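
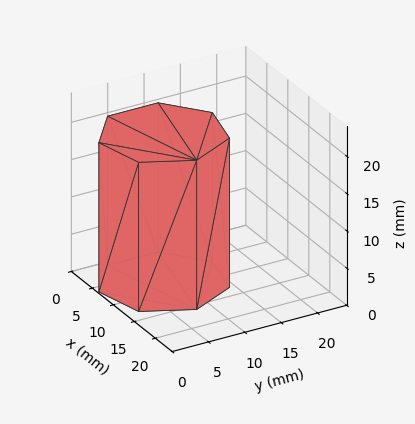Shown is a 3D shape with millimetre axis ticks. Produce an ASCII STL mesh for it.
Reading the render: the shape is a regular 7-sided prism (a cylinder approximated with 7 flat sides), circumscribed radius ≈ 8 mm, height ≈ 20 mm (dimensions read to the nearest mm from the axis ticks). For the STL, each face is triangulated and given an outward normal.

solid part
  facet normal 0.0000 0.0000 -1.0000
    outer loop
      vertex 6.22 15.80 0.00
      vertex 12.99 14.25 0.00
      vertex 16.00 8.00 0.00
    endloop
  endfacet
  facet normal 0.0000 0.0000 -1.0000
    outer loop
      vertex 0.79 11.47 0.00
      vertex 6.22 15.80 0.00
      vertex 16.00 8.00 0.00
    endloop
  endfacet
  facet normal 0.0000 0.0000 -1.0000
    outer loop
      vertex 0.79 4.53 0.00
      vertex 0.79 11.47 0.00
      vertex 16.00 8.00 0.00
    endloop
  endfacet
  facet normal 0.0000 0.0000 -1.0000
    outer loop
      vertex 6.22 0.20 0.00
      vertex 0.79 4.53 0.00
      vertex 16.00 8.00 0.00
    endloop
  endfacet
  facet normal 0.0000 0.0000 -1.0000
    outer loop
      vertex 12.99 1.75 0.00
      vertex 6.22 0.20 0.00
      vertex 16.00 8.00 0.00
    endloop
  endfacet
  facet normal 0.0000 0.0000 1.0000
    outer loop
      vertex 16.00 8.00 20.00
      vertex 12.99 14.25 20.00
      vertex 6.22 15.80 20.00
    endloop
  endfacet
  facet normal 0.0000 0.0000 1.0000
    outer loop
      vertex 16.00 8.00 20.00
      vertex 6.22 15.80 20.00
      vertex 0.79 11.47 20.00
    endloop
  endfacet
  facet normal 0.0000 0.0000 1.0000
    outer loop
      vertex 16.00 8.00 20.00
      vertex 0.79 11.47 20.00
      vertex 0.79 4.53 20.00
    endloop
  endfacet
  facet normal 0.0000 0.0000 1.0000
    outer loop
      vertex 16.00 8.00 20.00
      vertex 0.79 4.53 20.00
      vertex 6.22 0.20 20.00
    endloop
  endfacet
  facet normal 0.0000 0.0000 1.0000
    outer loop
      vertex 16.00 8.00 20.00
      vertex 6.22 0.20 20.00
      vertex 12.99 1.75 20.00
    endloop
  endfacet
  facet normal 0.9010 0.4339 0.0000
    outer loop
      vertex 16.00 8.00 0.00
      vertex 12.99 14.25 0.00
      vertex 12.99 14.25 20.00
    endloop
  endfacet
  facet normal 0.9010 0.4339 0.0000
    outer loop
      vertex 16.00 8.00 0.00
      vertex 12.99 14.25 20.00
      vertex 16.00 8.00 20.00
    endloop
  endfacet
  facet normal 0.2232 0.9748 0.0000
    outer loop
      vertex 12.99 14.25 0.00
      vertex 6.22 15.80 0.00
      vertex 6.22 15.80 20.00
    endloop
  endfacet
  facet normal 0.2232 0.9748 0.0000
    outer loop
      vertex 12.99 14.25 0.00
      vertex 6.22 15.80 20.00
      vertex 12.99 14.25 20.00
    endloop
  endfacet
  facet normal -0.6235 0.7819 0.0000
    outer loop
      vertex 6.22 15.80 0.00
      vertex 0.79 11.47 0.00
      vertex 0.79 11.47 20.00
    endloop
  endfacet
  facet normal -0.6235 0.7819 0.0000
    outer loop
      vertex 6.22 15.80 0.00
      vertex 0.79 11.47 20.00
      vertex 6.22 15.80 20.00
    endloop
  endfacet
  facet normal -1.0000 0.0000 0.0000
    outer loop
      vertex 0.79 11.47 0.00
      vertex 0.79 4.53 0.00
      vertex 0.79 4.53 20.00
    endloop
  endfacet
  facet normal -1.0000 0.0000 0.0000
    outer loop
      vertex 0.79 11.47 0.00
      vertex 0.79 4.53 20.00
      vertex 0.79 11.47 20.00
    endloop
  endfacet
  facet normal -0.6235 -0.7819 0.0000
    outer loop
      vertex 0.79 4.53 0.00
      vertex 6.22 0.20 0.00
      vertex 6.22 0.20 20.00
    endloop
  endfacet
  facet normal -0.6235 -0.7819 0.0000
    outer loop
      vertex 0.79 4.53 0.00
      vertex 6.22 0.20 20.00
      vertex 0.79 4.53 20.00
    endloop
  endfacet
  facet normal 0.2232 -0.9748 0.0000
    outer loop
      vertex 6.22 0.20 0.00
      vertex 12.99 1.75 0.00
      vertex 12.99 1.75 20.00
    endloop
  endfacet
  facet normal 0.2232 -0.9748 0.0000
    outer loop
      vertex 6.22 0.20 0.00
      vertex 12.99 1.75 20.00
      vertex 6.22 0.20 20.00
    endloop
  endfacet
  facet normal 0.9010 -0.4339 0.0000
    outer loop
      vertex 12.99 1.75 0.00
      vertex 16.00 8.00 0.00
      vertex 16.00 8.00 20.00
    endloop
  endfacet
  facet normal 0.9010 -0.4339 0.0000
    outer loop
      vertex 12.99 1.75 0.00
      vertex 16.00 8.00 20.00
      vertex 12.99 1.75 20.00
    endloop
  endfacet
endsolid part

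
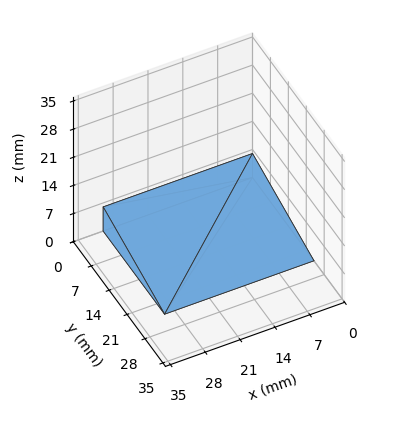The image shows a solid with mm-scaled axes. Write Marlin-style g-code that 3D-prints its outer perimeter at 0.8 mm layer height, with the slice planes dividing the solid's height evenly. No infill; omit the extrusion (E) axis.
Reading the render: the shape is a wedge (ramp): 30 × 24 mm base, rising to 6 mm along the y=0 edge and sloping linearly to z=0 at y=24 (dimensions read to the nearest mm from the axis ticks). For the g-code, the solid's height is divided into equal slices at the stated Δz and each level perimeter traced with G1 moves after a G0 lift.

; perimeter-only toolpath
G21 ; units = mm
G90 ; absolute positioning
G28 ; home
; layer 1
G0 Z0.8
G0 X0.0 Y0.0
G1 X30.0 Y0.0
G1 X30.0 Y21.0
G1 X0.0 Y21.0
G1 X0.0 Y0.0
; layer 2
G0 Z1.5
G0 X0.0 Y0.0
G1 X30.0 Y0.0
G1 X30.0 Y18.0
G1 X0.0 Y18.0
G1 X0.0 Y0.0
; layer 3
G0 Z2.2
G0 X0.0 Y0.0
G1 X30.0 Y0.0
G1 X30.0 Y15.0
G1 X0.0 Y15.0
G1 X0.0 Y0.0
; layer 4
G0 Z3.0
G0 X0.0 Y0.0
G1 X30.0 Y0.0
G1 X30.0 Y12.0
G1 X0.0 Y12.0
G1 X0.0 Y0.0
; layer 5
G0 Z3.8
G0 X0.0 Y0.0
G1 X30.0 Y0.0
G1 X30.0 Y9.0
G1 X0.0 Y9.0
G1 X0.0 Y0.0
; layer 6
G0 Z4.5
G0 X0.0 Y0.0
G1 X30.0 Y0.0
G1 X30.0 Y6.0
G1 X0.0 Y6.0
G1 X0.0 Y0.0
; layer 7
G0 Z5.2
G0 X0.0 Y0.0
G1 X30.0 Y0.0
G1 X30.0 Y3.0
G1 X0.0 Y3.0
G1 X0.0 Y0.0
M2 ; end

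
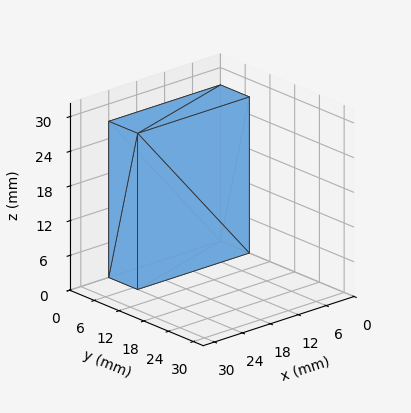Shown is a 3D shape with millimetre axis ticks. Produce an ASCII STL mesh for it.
Reading the render: the shape is a rectangular box, roughly 24 × 7 mm footprint and 27 mm tall (dimensions read to the nearest mm from the axis ticks). For the STL, each face is triangulated and given an outward normal.

solid part
  facet normal 0.0000 0.0000 -1.0000
    outer loop
      vertex 24.0 7.0 0.0
      vertex 24.0 0.0 0.0
      vertex 0.0 0.0 0.0
    endloop
  endfacet
  facet normal 0.0000 0.0000 -1.0000
    outer loop
      vertex 0.0 7.0 0.0
      vertex 24.0 7.0 0.0
      vertex 0.0 0.0 0.0
    endloop
  endfacet
  facet normal 0.0000 0.0000 1.0000
    outer loop
      vertex 0.0 0.0 27.0
      vertex 24.0 0.0 27.0
      vertex 24.0 7.0 27.0
    endloop
  endfacet
  facet normal 0.0000 0.0000 1.0000
    outer loop
      vertex 0.0 0.0 27.0
      vertex 24.0 7.0 27.0
      vertex 0.0 7.0 27.0
    endloop
  endfacet
  facet normal 0.0000 -1.0000 0.0000
    outer loop
      vertex 0.0 0.0 0.0
      vertex 24.0 0.0 0.0
      vertex 24.0 0.0 27.0
    endloop
  endfacet
  facet normal 0.0000 -1.0000 0.0000
    outer loop
      vertex 0.0 0.0 0.0
      vertex 24.0 0.0 27.0
      vertex 0.0 0.0 27.0
    endloop
  endfacet
  facet normal 0.0000 1.0000 0.0000
    outer loop
      vertex 24.0 7.0 27.0
      vertex 24.0 7.0 0.0
      vertex 0.0 7.0 0.0
    endloop
  endfacet
  facet normal 0.0000 1.0000 0.0000
    outer loop
      vertex 0.0 7.0 27.0
      vertex 24.0 7.0 27.0
      vertex 0.0 7.0 0.0
    endloop
  endfacet
  facet normal -1.0000 0.0000 0.0000
    outer loop
      vertex 0.0 7.0 27.0
      vertex 0.0 7.0 0.0
      vertex 0.0 0.0 0.0
    endloop
  endfacet
  facet normal -1.0000 0.0000 0.0000
    outer loop
      vertex 0.0 0.0 27.0
      vertex 0.0 7.0 27.0
      vertex 0.0 0.0 0.0
    endloop
  endfacet
  facet normal 1.0000 0.0000 0.0000
    outer loop
      vertex 24.0 0.0 0.0
      vertex 24.0 7.0 0.0
      vertex 24.0 7.0 27.0
    endloop
  endfacet
  facet normal 1.0000 0.0000 0.0000
    outer loop
      vertex 24.0 0.0 0.0
      vertex 24.0 7.0 27.0
      vertex 24.0 0.0 27.0
    endloop
  endfacet
endsolid part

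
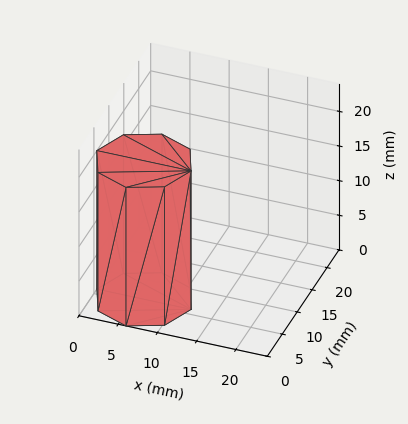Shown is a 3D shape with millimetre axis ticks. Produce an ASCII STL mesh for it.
Reading the render: the shape is a regular 8-sided prism (a cylinder approximated with 8 flat sides), circumscribed radius ≈ 6 mm, height ≈ 20 mm (dimensions read to the nearest mm from the axis ticks). For the STL, each face is triangulated and given an outward normal.

solid part
  facet normal 0.0000 0.0000 -1.0000
    outer loop
      vertex 6.00 12.00 0.00
      vertex 10.24 10.24 0.00
      vertex 12.00 6.00 0.00
    endloop
  endfacet
  facet normal 0.0000 0.0000 -1.0000
    outer loop
      vertex 1.76 10.24 0.00
      vertex 6.00 12.00 0.00
      vertex 12.00 6.00 0.00
    endloop
  endfacet
  facet normal 0.0000 0.0000 -1.0000
    outer loop
      vertex 0.00 6.00 0.00
      vertex 1.76 10.24 0.00
      vertex 12.00 6.00 0.00
    endloop
  endfacet
  facet normal 0.0000 0.0000 -1.0000
    outer loop
      vertex 1.76 1.76 0.00
      vertex 0.00 6.00 0.00
      vertex 12.00 6.00 0.00
    endloop
  endfacet
  facet normal 0.0000 0.0000 -1.0000
    outer loop
      vertex 6.00 0.00 0.00
      vertex 1.76 1.76 0.00
      vertex 12.00 6.00 0.00
    endloop
  endfacet
  facet normal 0.0000 0.0000 -1.0000
    outer loop
      vertex 10.24 1.76 0.00
      vertex 6.00 0.00 0.00
      vertex 12.00 6.00 0.00
    endloop
  endfacet
  facet normal 0.0000 0.0000 1.0000
    outer loop
      vertex 12.00 6.00 20.00
      vertex 10.24 10.24 20.00
      vertex 6.00 12.00 20.00
    endloop
  endfacet
  facet normal 0.0000 0.0000 1.0000
    outer loop
      vertex 12.00 6.00 20.00
      vertex 6.00 12.00 20.00
      vertex 1.76 10.24 20.00
    endloop
  endfacet
  facet normal 0.0000 0.0000 1.0000
    outer loop
      vertex 12.00 6.00 20.00
      vertex 1.76 10.24 20.00
      vertex 0.00 6.00 20.00
    endloop
  endfacet
  facet normal 0.0000 0.0000 1.0000
    outer loop
      vertex 12.00 6.00 20.00
      vertex 0.00 6.00 20.00
      vertex 1.76 1.76 20.00
    endloop
  endfacet
  facet normal 0.0000 0.0000 1.0000
    outer loop
      vertex 12.00 6.00 20.00
      vertex 1.76 1.76 20.00
      vertex 6.00 0.00 20.00
    endloop
  endfacet
  facet normal 0.0000 0.0000 1.0000
    outer loop
      vertex 12.00 6.00 20.00
      vertex 6.00 0.00 20.00
      vertex 10.24 1.76 20.00
    endloop
  endfacet
  facet normal 0.9236 0.3834 0.0000
    outer loop
      vertex 12.00 6.00 0.00
      vertex 10.24 10.24 0.00
      vertex 10.24 10.24 20.00
    endloop
  endfacet
  facet normal 0.9236 0.3834 0.0000
    outer loop
      vertex 12.00 6.00 0.00
      vertex 10.24 10.24 20.00
      vertex 12.00 6.00 20.00
    endloop
  endfacet
  facet normal 0.3834 0.9236 0.0000
    outer loop
      vertex 10.24 10.24 0.00
      vertex 6.00 12.00 0.00
      vertex 6.00 12.00 20.00
    endloop
  endfacet
  facet normal 0.3834 0.9236 0.0000
    outer loop
      vertex 10.24 10.24 0.00
      vertex 6.00 12.00 20.00
      vertex 10.24 10.24 20.00
    endloop
  endfacet
  facet normal -0.3834 0.9236 0.0000
    outer loop
      vertex 6.00 12.00 0.00
      vertex 1.76 10.24 0.00
      vertex 1.76 10.24 20.00
    endloop
  endfacet
  facet normal -0.3834 0.9236 0.0000
    outer loop
      vertex 6.00 12.00 0.00
      vertex 1.76 10.24 20.00
      vertex 6.00 12.00 20.00
    endloop
  endfacet
  facet normal -0.9236 0.3834 0.0000
    outer loop
      vertex 1.76 10.24 0.00
      vertex 0.00 6.00 0.00
      vertex 0.00 6.00 20.00
    endloop
  endfacet
  facet normal -0.9236 0.3834 0.0000
    outer loop
      vertex 1.76 10.24 0.00
      vertex 0.00 6.00 20.00
      vertex 1.76 10.24 20.00
    endloop
  endfacet
  facet normal -0.9236 -0.3834 0.0000
    outer loop
      vertex 0.00 6.00 0.00
      vertex 1.76 1.76 0.00
      vertex 1.76 1.76 20.00
    endloop
  endfacet
  facet normal -0.9236 -0.3834 0.0000
    outer loop
      vertex 0.00 6.00 0.00
      vertex 1.76 1.76 20.00
      vertex 0.00 6.00 20.00
    endloop
  endfacet
  facet normal -0.3834 -0.9236 0.0000
    outer loop
      vertex 1.76 1.76 0.00
      vertex 6.00 0.00 0.00
      vertex 6.00 0.00 20.00
    endloop
  endfacet
  facet normal -0.3834 -0.9236 0.0000
    outer loop
      vertex 1.76 1.76 0.00
      vertex 6.00 0.00 20.00
      vertex 1.76 1.76 20.00
    endloop
  endfacet
  facet normal 0.3834 -0.9236 0.0000
    outer loop
      vertex 6.00 0.00 0.00
      vertex 10.24 1.76 0.00
      vertex 10.24 1.76 20.00
    endloop
  endfacet
  facet normal 0.3834 -0.9236 0.0000
    outer loop
      vertex 6.00 0.00 0.00
      vertex 10.24 1.76 20.00
      vertex 6.00 0.00 20.00
    endloop
  endfacet
  facet normal 0.9236 -0.3834 0.0000
    outer loop
      vertex 10.24 1.76 0.00
      vertex 12.00 6.00 0.00
      vertex 12.00 6.00 20.00
    endloop
  endfacet
  facet normal 0.9236 -0.3834 0.0000
    outer loop
      vertex 10.24 1.76 0.00
      vertex 12.00 6.00 20.00
      vertex 10.24 1.76 20.00
    endloop
  endfacet
endsolid part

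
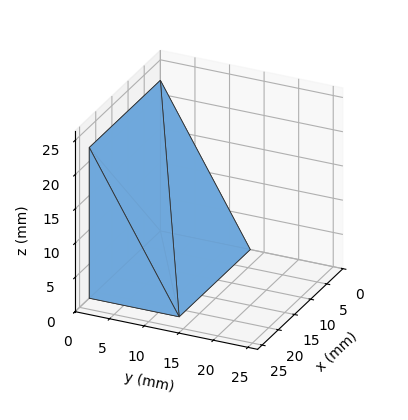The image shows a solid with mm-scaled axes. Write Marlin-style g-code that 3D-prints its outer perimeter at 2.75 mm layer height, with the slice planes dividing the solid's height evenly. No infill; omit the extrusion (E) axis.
Reading the render: the shape is a wedge (ramp): 22 × 13 mm base, rising to 22 mm along the y=0 edge and sloping linearly to z=0 at y=13 (dimensions read to the nearest mm from the axis ticks). For the g-code, the solid's height is divided into equal slices at the stated Δz and each level perimeter traced with G1 moves after a G0 lift.

; perimeter-only toolpath
G21 ; units = mm
G90 ; absolute positioning
G28 ; home
; layer 1
G0 Z2.75
G0 X0.00 Y0.00
G1 X22.00 Y0.00
G1 X22.00 Y11.38
G1 X0.00 Y11.38
G1 X0.00 Y0.00
; layer 2
G0 Z5.50
G0 X0.00 Y0.00
G1 X22.00 Y0.00
G1 X22.00 Y9.75
G1 X0.00 Y9.75
G1 X0.00 Y0.00
; layer 3
G0 Z8.25
G0 X0.00 Y0.00
G1 X22.00 Y0.00
G1 X22.00 Y8.12
G1 X0.00 Y8.12
G1 X0.00 Y0.00
; layer 4
G0 Z11.00
G0 X0.00 Y0.00
G1 X22.00 Y0.00
G1 X22.00 Y6.50
G1 X0.00 Y6.50
G1 X0.00 Y0.00
; layer 5
G0 Z13.75
G0 X0.00 Y0.00
G1 X22.00 Y0.00
G1 X22.00 Y4.88
G1 X0.00 Y4.88
G1 X0.00 Y0.00
; layer 6
G0 Z16.50
G0 X0.00 Y0.00
G1 X22.00 Y0.00
G1 X22.00 Y3.25
G1 X0.00 Y3.25
G1 X0.00 Y0.00
; layer 7
G0 Z19.25
G0 X0.00 Y0.00
G1 X22.00 Y0.00
G1 X22.00 Y1.62
G1 X0.00 Y1.62
G1 X0.00 Y0.00
M2 ; end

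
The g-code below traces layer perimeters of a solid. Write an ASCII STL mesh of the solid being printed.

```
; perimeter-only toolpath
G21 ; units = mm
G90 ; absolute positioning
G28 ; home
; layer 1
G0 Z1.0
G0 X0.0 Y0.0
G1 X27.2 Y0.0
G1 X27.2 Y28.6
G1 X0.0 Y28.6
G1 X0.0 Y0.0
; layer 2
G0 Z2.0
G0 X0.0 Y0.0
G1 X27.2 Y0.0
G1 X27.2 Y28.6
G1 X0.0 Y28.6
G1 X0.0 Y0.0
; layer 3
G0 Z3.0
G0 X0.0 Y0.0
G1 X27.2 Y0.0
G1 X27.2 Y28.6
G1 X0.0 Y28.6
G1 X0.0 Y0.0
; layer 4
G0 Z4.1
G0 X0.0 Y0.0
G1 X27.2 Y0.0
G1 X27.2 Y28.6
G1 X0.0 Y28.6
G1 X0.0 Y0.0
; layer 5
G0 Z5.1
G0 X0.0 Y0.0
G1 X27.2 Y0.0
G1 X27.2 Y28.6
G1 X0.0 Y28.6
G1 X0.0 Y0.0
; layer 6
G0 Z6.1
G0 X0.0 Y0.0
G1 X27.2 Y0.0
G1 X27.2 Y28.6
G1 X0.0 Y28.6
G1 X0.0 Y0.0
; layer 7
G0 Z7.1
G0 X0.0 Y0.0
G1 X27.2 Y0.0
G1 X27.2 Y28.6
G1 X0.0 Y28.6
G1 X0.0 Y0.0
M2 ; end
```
solid part
  facet normal 0.0000 0.0000 -1.0000
    outer loop
      vertex 27.2 28.6 0.0
      vertex 27.2 0.0 0.0
      vertex 0.0 0.0 0.0
    endloop
  endfacet
  facet normal 0.0000 0.0000 -1.0000
    outer loop
      vertex 0.0 28.6 0.0
      vertex 27.2 28.6 0.0
      vertex 0.0 0.0 0.0
    endloop
  endfacet
  facet normal 0.0000 0.0000 1.0000
    outer loop
      vertex 0.0 0.0 7.1
      vertex 27.2 0.0 7.1
      vertex 27.2 28.6 7.1
    endloop
  endfacet
  facet normal 0.0000 0.0000 1.0000
    outer loop
      vertex 0.0 0.0 7.1
      vertex 27.2 28.6 7.1
      vertex 0.0 28.6 7.1
    endloop
  endfacet
  facet normal 0.0000 -1.0000 0.0000
    outer loop
      vertex 0.0 0.0 0.0
      vertex 27.2 0.0 0.0
      vertex 27.2 0.0 7.1
    endloop
  endfacet
  facet normal 0.0000 -1.0000 0.0000
    outer loop
      vertex 0.0 0.0 0.0
      vertex 27.2 0.0 7.1
      vertex 0.0 0.0 7.1
    endloop
  endfacet
  facet normal 0.0000 1.0000 0.0000
    outer loop
      vertex 27.2 28.6 7.1
      vertex 27.2 28.6 0.0
      vertex 0.0 28.6 0.0
    endloop
  endfacet
  facet normal 0.0000 1.0000 0.0000
    outer loop
      vertex 0.0 28.6 7.1
      vertex 27.2 28.6 7.1
      vertex 0.0 28.6 0.0
    endloop
  endfacet
  facet normal -1.0000 0.0000 0.0000
    outer loop
      vertex 0.0 28.6 7.1
      vertex 0.0 28.6 0.0
      vertex 0.0 0.0 0.0
    endloop
  endfacet
  facet normal -1.0000 0.0000 0.0000
    outer loop
      vertex 0.0 0.0 7.1
      vertex 0.0 28.6 7.1
      vertex 0.0 0.0 0.0
    endloop
  endfacet
  facet normal 1.0000 0.0000 0.0000
    outer loop
      vertex 27.2 0.0 0.0
      vertex 27.2 28.6 0.0
      vertex 27.2 28.6 7.1
    endloop
  endfacet
  facet normal 1.0000 0.0000 0.0000
    outer loop
      vertex 27.2 0.0 0.0
      vertex 27.2 28.6 7.1
      vertex 27.2 0.0 7.1
    endloop
  endfacet
endsolid part

The G0 Z moves step by Δz≈1.0 mm. Every layer's G1 loop is the same polygon, so the solid is a straight extrusion of it from z=0 to z≈7.1. Closing with flat bottom and top caps and triangulating gives 12 facets — a rectangular box, roughly 27.2 × 28.6 mm footprint and 7.1 mm tall.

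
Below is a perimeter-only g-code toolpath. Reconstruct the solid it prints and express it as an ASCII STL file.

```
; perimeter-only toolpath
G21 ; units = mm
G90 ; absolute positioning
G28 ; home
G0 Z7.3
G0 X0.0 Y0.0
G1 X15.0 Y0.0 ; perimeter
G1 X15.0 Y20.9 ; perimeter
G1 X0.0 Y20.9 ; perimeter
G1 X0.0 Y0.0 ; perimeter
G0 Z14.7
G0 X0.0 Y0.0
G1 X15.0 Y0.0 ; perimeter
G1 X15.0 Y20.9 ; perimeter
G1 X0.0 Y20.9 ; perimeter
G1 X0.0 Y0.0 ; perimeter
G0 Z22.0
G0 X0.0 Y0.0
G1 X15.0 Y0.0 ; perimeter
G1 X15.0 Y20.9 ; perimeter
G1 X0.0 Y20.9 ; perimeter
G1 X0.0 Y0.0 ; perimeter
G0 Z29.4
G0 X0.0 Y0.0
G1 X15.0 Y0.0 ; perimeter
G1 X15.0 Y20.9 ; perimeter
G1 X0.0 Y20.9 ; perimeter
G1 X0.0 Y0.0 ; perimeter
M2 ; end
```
solid part
  facet normal 0.0000 0.0000 -1.0000
    outer loop
      vertex 15.0 20.9 0.0
      vertex 15.0 0.0 0.0
      vertex 0.0 0.0 0.0
    endloop
  endfacet
  facet normal 0.0000 0.0000 -1.0000
    outer loop
      vertex 0.0 20.9 0.0
      vertex 15.0 20.9 0.0
      vertex 0.0 0.0 0.0
    endloop
  endfacet
  facet normal 0.0000 0.0000 1.0000
    outer loop
      vertex 0.0 0.0 29.4
      vertex 15.0 0.0 29.4
      vertex 15.0 20.9 29.4
    endloop
  endfacet
  facet normal 0.0000 0.0000 1.0000
    outer loop
      vertex 0.0 0.0 29.4
      vertex 15.0 20.9 29.4
      vertex 0.0 20.9 29.4
    endloop
  endfacet
  facet normal 0.0000 -1.0000 0.0000
    outer loop
      vertex 0.0 0.0 0.0
      vertex 15.0 0.0 0.0
      vertex 15.0 0.0 29.4
    endloop
  endfacet
  facet normal 0.0000 -1.0000 0.0000
    outer loop
      vertex 0.0 0.0 0.0
      vertex 15.0 0.0 29.4
      vertex 0.0 0.0 29.4
    endloop
  endfacet
  facet normal 0.0000 1.0000 0.0000
    outer loop
      vertex 15.0 20.9 29.4
      vertex 15.0 20.9 0.0
      vertex 0.0 20.9 0.0
    endloop
  endfacet
  facet normal 0.0000 1.0000 0.0000
    outer loop
      vertex 0.0 20.9 29.4
      vertex 15.0 20.9 29.4
      vertex 0.0 20.9 0.0
    endloop
  endfacet
  facet normal -1.0000 0.0000 0.0000
    outer loop
      vertex 0.0 20.9 29.4
      vertex 0.0 20.9 0.0
      vertex 0.0 0.0 0.0
    endloop
  endfacet
  facet normal -1.0000 0.0000 0.0000
    outer loop
      vertex 0.0 0.0 29.4
      vertex 0.0 20.9 29.4
      vertex 0.0 0.0 0.0
    endloop
  endfacet
  facet normal 1.0000 0.0000 0.0000
    outer loop
      vertex 15.0 0.0 0.0
      vertex 15.0 20.9 0.0
      vertex 15.0 20.9 29.4
    endloop
  endfacet
  facet normal 1.0000 0.0000 0.0000
    outer loop
      vertex 15.0 0.0 0.0
      vertex 15.0 20.9 29.4
      vertex 15.0 0.0 29.4
    endloop
  endfacet
endsolid part

The G0 Z moves step by Δz≈7.3 mm. Every layer's G1 loop is the same polygon, so the solid is a straight extrusion of it from z=0 to z≈29.4. Closing with flat bottom and top caps and triangulating gives 12 facets — a rectangular box, roughly 15 × 20.9 mm footprint and 29.4 mm tall.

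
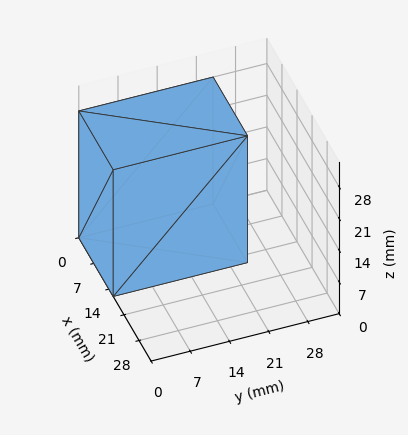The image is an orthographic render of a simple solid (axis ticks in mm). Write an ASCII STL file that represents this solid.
Reading the render: the shape is a rectangular box, roughly 16 × 24 mm footprint and 28 mm tall (dimensions read to the nearest mm from the axis ticks). For the STL, each face is triangulated and given an outward normal.

solid part
  facet normal 0.0000 0.0000 -1.0000
    outer loop
      vertex 16.000 24.000 0.000
      vertex 16.000 0.000 0.000
      vertex 0.000 0.000 0.000
    endloop
  endfacet
  facet normal 0.0000 0.0000 -1.0000
    outer loop
      vertex 0.000 24.000 0.000
      vertex 16.000 24.000 0.000
      vertex 0.000 0.000 0.000
    endloop
  endfacet
  facet normal 0.0000 0.0000 1.0000
    outer loop
      vertex 0.000 0.000 28.000
      vertex 16.000 0.000 28.000
      vertex 16.000 24.000 28.000
    endloop
  endfacet
  facet normal 0.0000 0.0000 1.0000
    outer loop
      vertex 0.000 0.000 28.000
      vertex 16.000 24.000 28.000
      vertex 0.000 24.000 28.000
    endloop
  endfacet
  facet normal 0.0000 -1.0000 0.0000
    outer loop
      vertex 0.000 0.000 0.000
      vertex 16.000 0.000 0.000
      vertex 16.000 0.000 28.000
    endloop
  endfacet
  facet normal 0.0000 -1.0000 0.0000
    outer loop
      vertex 0.000 0.000 0.000
      vertex 16.000 0.000 28.000
      vertex 0.000 0.000 28.000
    endloop
  endfacet
  facet normal 0.0000 1.0000 0.0000
    outer loop
      vertex 16.000 24.000 28.000
      vertex 16.000 24.000 0.000
      vertex 0.000 24.000 0.000
    endloop
  endfacet
  facet normal 0.0000 1.0000 0.0000
    outer loop
      vertex 0.000 24.000 28.000
      vertex 16.000 24.000 28.000
      vertex 0.000 24.000 0.000
    endloop
  endfacet
  facet normal -1.0000 0.0000 0.0000
    outer loop
      vertex 0.000 24.000 28.000
      vertex 0.000 24.000 0.000
      vertex 0.000 0.000 0.000
    endloop
  endfacet
  facet normal -1.0000 0.0000 0.0000
    outer loop
      vertex 0.000 0.000 28.000
      vertex 0.000 24.000 28.000
      vertex 0.000 0.000 0.000
    endloop
  endfacet
  facet normal 1.0000 0.0000 0.0000
    outer loop
      vertex 16.000 0.000 0.000
      vertex 16.000 24.000 0.000
      vertex 16.000 24.000 28.000
    endloop
  endfacet
  facet normal 1.0000 0.0000 0.0000
    outer loop
      vertex 16.000 0.000 0.000
      vertex 16.000 24.000 28.000
      vertex 16.000 0.000 28.000
    endloop
  endfacet
endsolid part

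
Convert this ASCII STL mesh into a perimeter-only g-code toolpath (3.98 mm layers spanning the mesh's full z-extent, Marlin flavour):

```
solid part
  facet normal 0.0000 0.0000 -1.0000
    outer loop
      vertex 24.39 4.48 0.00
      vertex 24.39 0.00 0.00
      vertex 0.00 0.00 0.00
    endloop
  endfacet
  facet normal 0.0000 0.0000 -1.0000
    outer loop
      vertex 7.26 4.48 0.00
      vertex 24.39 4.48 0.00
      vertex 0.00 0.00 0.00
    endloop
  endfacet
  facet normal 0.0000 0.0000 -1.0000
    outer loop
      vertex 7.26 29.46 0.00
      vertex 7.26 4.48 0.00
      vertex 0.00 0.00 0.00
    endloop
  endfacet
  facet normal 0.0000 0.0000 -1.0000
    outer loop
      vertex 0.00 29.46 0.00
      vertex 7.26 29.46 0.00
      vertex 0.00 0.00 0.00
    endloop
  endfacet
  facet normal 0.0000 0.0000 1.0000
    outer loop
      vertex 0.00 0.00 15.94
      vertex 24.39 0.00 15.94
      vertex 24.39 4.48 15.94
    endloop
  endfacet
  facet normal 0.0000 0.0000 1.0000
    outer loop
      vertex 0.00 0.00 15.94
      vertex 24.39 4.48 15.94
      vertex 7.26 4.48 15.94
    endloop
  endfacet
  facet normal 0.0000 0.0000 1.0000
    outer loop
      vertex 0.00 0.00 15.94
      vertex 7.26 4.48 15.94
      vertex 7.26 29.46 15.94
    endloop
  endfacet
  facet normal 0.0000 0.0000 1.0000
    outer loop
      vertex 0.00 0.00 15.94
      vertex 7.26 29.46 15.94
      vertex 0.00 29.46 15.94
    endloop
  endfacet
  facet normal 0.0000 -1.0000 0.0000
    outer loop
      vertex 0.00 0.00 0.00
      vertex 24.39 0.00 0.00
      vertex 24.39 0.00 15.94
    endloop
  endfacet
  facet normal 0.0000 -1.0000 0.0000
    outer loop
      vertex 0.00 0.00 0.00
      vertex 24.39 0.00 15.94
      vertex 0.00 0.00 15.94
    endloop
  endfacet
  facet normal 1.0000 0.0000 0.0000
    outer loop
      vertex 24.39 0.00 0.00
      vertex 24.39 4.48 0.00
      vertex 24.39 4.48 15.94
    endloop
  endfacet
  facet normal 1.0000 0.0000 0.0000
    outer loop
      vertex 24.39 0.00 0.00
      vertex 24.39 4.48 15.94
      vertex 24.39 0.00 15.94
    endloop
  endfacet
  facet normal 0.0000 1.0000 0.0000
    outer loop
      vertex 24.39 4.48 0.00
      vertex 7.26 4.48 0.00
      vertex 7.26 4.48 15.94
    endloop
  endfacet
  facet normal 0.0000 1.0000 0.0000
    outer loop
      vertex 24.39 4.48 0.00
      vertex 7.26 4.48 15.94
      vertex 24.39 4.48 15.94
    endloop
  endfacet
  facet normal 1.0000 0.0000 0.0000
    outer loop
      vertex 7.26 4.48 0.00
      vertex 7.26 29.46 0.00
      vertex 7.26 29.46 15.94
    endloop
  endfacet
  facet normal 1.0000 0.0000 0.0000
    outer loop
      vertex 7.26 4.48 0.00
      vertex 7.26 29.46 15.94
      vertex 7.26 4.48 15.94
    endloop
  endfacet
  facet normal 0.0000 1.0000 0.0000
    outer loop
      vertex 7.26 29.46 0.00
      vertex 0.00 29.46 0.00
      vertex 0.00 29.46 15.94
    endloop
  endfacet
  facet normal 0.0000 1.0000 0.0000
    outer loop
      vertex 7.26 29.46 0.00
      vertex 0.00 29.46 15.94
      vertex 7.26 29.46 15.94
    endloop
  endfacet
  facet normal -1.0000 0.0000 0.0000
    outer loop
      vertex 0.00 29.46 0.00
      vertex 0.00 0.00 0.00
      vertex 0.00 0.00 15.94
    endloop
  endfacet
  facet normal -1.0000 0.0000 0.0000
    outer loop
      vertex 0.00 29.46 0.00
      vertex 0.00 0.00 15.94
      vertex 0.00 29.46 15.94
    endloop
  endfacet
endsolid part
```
; perimeter-only toolpath
G21 ; units = mm
G90 ; absolute positioning
G28 ; home
; layer 1
G0 Z3.98
G0 X0.00 Y0.00
G1 X24.39 Y0.00
G1 X24.39 Y4.48
G1 X7.26 Y4.48
G1 X7.26 Y29.46
G1 X0.00 Y29.46
G1 X0.00 Y0.00
; layer 2
G0 Z7.97
G0 X0.00 Y0.00
G1 X24.39 Y0.00
G1 X24.39 Y4.48
G1 X7.26 Y4.48
G1 X7.26 Y29.46
G1 X0.00 Y29.46
G1 X0.00 Y0.00
; layer 3
G0 Z11.96
G0 X0.00 Y0.00
G1 X24.39 Y0.00
G1 X24.39 Y4.48
G1 X7.26 Y4.48
G1 X7.26 Y29.46
G1 X0.00 Y29.46
G1 X0.00 Y0.00
; layer 4
G0 Z15.94
G0 X0.00 Y0.00
G1 X24.39 Y0.00
G1 X24.39 Y4.48
G1 X7.26 Y4.48
G1 X7.26 Y29.46
G1 X0.00 Y29.46
G1 X0.00 Y0.00
M2 ; end

The solid is an L-shaped prism: outer 24.4 × 29.5 mm, arm thicknesses ≈ 4.48 mm (horizontal) and 7.26 mm (vertical), extruded 15.9 mm in z. Slicing at Δz = 3.98 mm — 4 equal slices spanning the solid's height, so layer i sits at z = i·h/4 — gives 4 non-empty perimeters. Each is a 6-segment closed polygon; G0 lifts to the layer z and rapids to the start vertex, then G1 traces the edges.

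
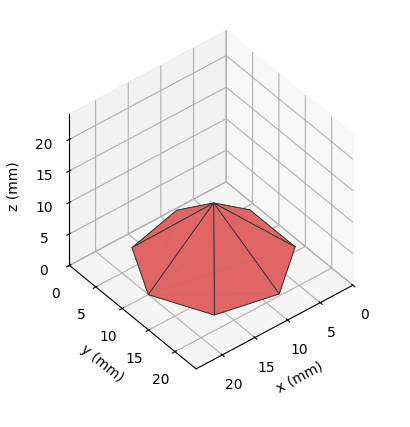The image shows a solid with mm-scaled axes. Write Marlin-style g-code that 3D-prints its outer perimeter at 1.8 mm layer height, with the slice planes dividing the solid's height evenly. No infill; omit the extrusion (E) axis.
Reading the render: the shape is a regular 7-sided pyramid, base circumscribed radius ≈ 10 mm, apex at z ≈ 9 mm (dimensions read to the nearest mm from the axis ticks). For the g-code, the solid's height is divided into equal slices at the stated Δz and each level perimeter traced with G1 moves after a G0 lift.

; perimeter-only toolpath
G21 ; units = mm
G90 ; absolute positioning
G28 ; home
; layer 1
G0 Z1.8
G0 X18.0 Y10.0
G1 X15.0 Y16.2
G1 X8.2 Y17.8
G1 X2.8 Y13.4
G1 X2.8 Y6.6
G1 X8.2 Y2.2
G1 X15.0 Y3.8
G1 X18.0 Y10.0
; layer 2
G0 Z3.6
G0 X16.0 Y10.0
G1 X13.7 Y14.7
G1 X8.7 Y15.8
G1 X4.6 Y12.6
G1 X4.6 Y7.4
G1 X8.7 Y4.2
G1 X13.7 Y5.3
G1 X16.0 Y10.0
; layer 3
G0 Z5.4
G0 X14.0 Y10.0
G1 X12.5 Y13.1
G1 X9.1 Y13.9
G1 X6.4 Y11.7
G1 X6.4 Y8.3
G1 X9.1 Y6.1
G1 X12.5 Y6.9
G1 X14.0 Y10.0
; layer 4
G0 Z7.2
G0 X12.0 Y10.0
G1 X11.2 Y11.6
G1 X9.6 Y11.9
G1 X8.2 Y10.9
G1 X8.2 Y9.1
G1 X9.6 Y8.1
G1 X11.2 Y8.4
G1 X12.0 Y10.0
M2 ; end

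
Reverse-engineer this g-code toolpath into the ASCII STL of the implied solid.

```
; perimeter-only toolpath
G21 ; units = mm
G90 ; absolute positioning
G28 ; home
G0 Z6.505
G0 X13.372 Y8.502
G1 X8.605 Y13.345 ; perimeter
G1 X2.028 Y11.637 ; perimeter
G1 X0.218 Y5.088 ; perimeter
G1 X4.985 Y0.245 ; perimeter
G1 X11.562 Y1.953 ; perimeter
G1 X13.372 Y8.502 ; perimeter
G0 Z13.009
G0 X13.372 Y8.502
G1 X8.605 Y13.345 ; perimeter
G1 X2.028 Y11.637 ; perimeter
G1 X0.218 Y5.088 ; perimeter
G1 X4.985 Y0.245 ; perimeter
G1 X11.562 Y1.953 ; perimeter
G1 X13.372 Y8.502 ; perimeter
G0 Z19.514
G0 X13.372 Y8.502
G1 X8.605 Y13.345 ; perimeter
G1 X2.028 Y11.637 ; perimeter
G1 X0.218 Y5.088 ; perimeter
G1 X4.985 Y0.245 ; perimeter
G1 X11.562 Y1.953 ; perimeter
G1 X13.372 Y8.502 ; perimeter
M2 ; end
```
solid part
  facet normal 0.0000 0.0000 -1.0000
    outer loop
      vertex 2.028 11.637 0.000
      vertex 8.605 13.345 0.000
      vertex 13.372 8.502 0.000
    endloop
  endfacet
  facet normal 0.0000 0.0000 -1.0000
    outer loop
      vertex 0.218 5.088 0.000
      vertex 2.028 11.637 0.000
      vertex 13.372 8.502 0.000
    endloop
  endfacet
  facet normal 0.0000 0.0000 -1.0000
    outer loop
      vertex 4.985 0.245 0.000
      vertex 0.218 5.088 0.000
      vertex 13.372 8.502 0.000
    endloop
  endfacet
  facet normal 0.0000 0.0000 -1.0000
    outer loop
      vertex 11.562 1.953 0.000
      vertex 4.985 0.245 0.000
      vertex 13.372 8.502 0.000
    endloop
  endfacet
  facet normal 0.0000 0.0000 1.0000
    outer loop
      vertex 13.372 8.502 19.514
      vertex 8.605 13.345 19.514
      vertex 2.028 11.637 19.514
    endloop
  endfacet
  facet normal 0.0000 0.0000 1.0000
    outer loop
      vertex 13.372 8.502 19.514
      vertex 2.028 11.637 19.514
      vertex 0.218 5.088 19.514
    endloop
  endfacet
  facet normal 0.0000 0.0000 1.0000
    outer loop
      vertex 13.372 8.502 19.514
      vertex 0.218 5.088 19.514
      vertex 4.985 0.245 19.514
    endloop
  endfacet
  facet normal 0.0000 0.0000 1.0000
    outer loop
      vertex 13.372 8.502 19.514
      vertex 4.985 0.245 19.514
      vertex 11.562 1.953 19.514
    endloop
  endfacet
  facet normal 0.7127 0.7015 0.0000
    outer loop
      vertex 13.372 8.502 0.000
      vertex 8.605 13.345 0.000
      vertex 8.605 13.345 19.514
    endloop
  endfacet
  facet normal 0.7127 0.7015 0.0000
    outer loop
      vertex 13.372 8.502 0.000
      vertex 8.605 13.345 19.514
      vertex 13.372 8.502 19.514
    endloop
  endfacet
  facet normal -0.2514 0.9679 0.0000
    outer loop
      vertex 8.605 13.345 0.000
      vertex 2.028 11.637 0.000
      vertex 2.028 11.637 19.514
    endloop
  endfacet
  facet normal -0.2514 0.9679 0.0000
    outer loop
      vertex 8.605 13.345 0.000
      vertex 2.028 11.637 19.514
      vertex 8.605 13.345 19.514
    endloop
  endfacet
  facet normal -0.9639 0.2664 0.0000
    outer loop
      vertex 2.028 11.637 0.000
      vertex 0.218 5.088 0.000
      vertex 0.218 5.088 19.514
    endloop
  endfacet
  facet normal -0.9639 0.2664 0.0000
    outer loop
      vertex 2.028 11.637 0.000
      vertex 0.218 5.088 19.514
      vertex 2.028 11.637 19.514
    endloop
  endfacet
  facet normal -0.7127 -0.7015 0.0000
    outer loop
      vertex 0.218 5.088 0.000
      vertex 4.985 0.245 0.000
      vertex 4.985 0.245 19.514
    endloop
  endfacet
  facet normal -0.7127 -0.7015 0.0000
    outer loop
      vertex 0.218 5.088 0.000
      vertex 4.985 0.245 19.514
      vertex 0.218 5.088 19.514
    endloop
  endfacet
  facet normal 0.2514 -0.9679 0.0000
    outer loop
      vertex 4.985 0.245 0.000
      vertex 11.562 1.953 0.000
      vertex 11.562 1.953 19.514
    endloop
  endfacet
  facet normal 0.2514 -0.9679 0.0000
    outer loop
      vertex 4.985 0.245 0.000
      vertex 11.562 1.953 19.514
      vertex 4.985 0.245 19.514
    endloop
  endfacet
  facet normal 0.9639 -0.2664 0.0000
    outer loop
      vertex 11.562 1.953 0.000
      vertex 13.372 8.502 0.000
      vertex 13.372 8.502 19.514
    endloop
  endfacet
  facet normal 0.9639 -0.2664 0.0000
    outer loop
      vertex 11.562 1.953 0.000
      vertex 13.372 8.502 19.514
      vertex 11.562 1.953 19.514
    endloop
  endfacet
endsolid part

The G0 Z moves step by Δz≈6.505 mm. Every layer's G1 loop is the same polygon, so the solid is a straight extrusion of it from z=0 to z≈19.5. Closing with flat bottom and top caps and triangulating gives 20 facets — a regular 6-sided prism (a cylinder approximated with 6 flat sides), circumscribed radius ≈ 6.79 mm, height ≈ 19.5 mm.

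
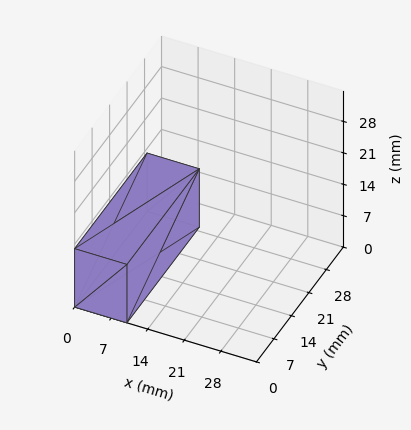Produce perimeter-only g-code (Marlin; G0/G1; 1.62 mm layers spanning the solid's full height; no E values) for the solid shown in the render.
Reading the render: the shape is a rectangular box, roughly 10 × 29 mm footprint and 13 mm tall (dimensions read to the nearest mm from the axis ticks). For the g-code, the solid's height is divided into equal slices at the stated Δz and each level perimeter traced with G1 moves after a G0 lift.

; perimeter-only toolpath
G21 ; units = mm
G90 ; absolute positioning
G28 ; home
; layer 1
G0 Z1.62
G0 X0.00 Y0.00
G1 X10.00 Y0.00
G1 X10.00 Y29.00
G1 X0.00 Y29.00
G1 X0.00 Y0.00
; layer 2
G0 Z3.25
G0 X0.00 Y0.00
G1 X10.00 Y0.00
G1 X10.00 Y29.00
G1 X0.00 Y29.00
G1 X0.00 Y0.00
; layer 3
G0 Z4.88
G0 X0.00 Y0.00
G1 X10.00 Y0.00
G1 X10.00 Y29.00
G1 X0.00 Y29.00
G1 X0.00 Y0.00
; layer 4
G0 Z6.50
G0 X0.00 Y0.00
G1 X10.00 Y0.00
G1 X10.00 Y29.00
G1 X0.00 Y29.00
G1 X0.00 Y0.00
; layer 5
G0 Z8.12
G0 X0.00 Y0.00
G1 X10.00 Y0.00
G1 X10.00 Y29.00
G1 X0.00 Y29.00
G1 X0.00 Y0.00
; layer 6
G0 Z9.75
G0 X0.00 Y0.00
G1 X10.00 Y0.00
G1 X10.00 Y29.00
G1 X0.00 Y29.00
G1 X0.00 Y0.00
; layer 7
G0 Z11.38
G0 X0.00 Y0.00
G1 X10.00 Y0.00
G1 X10.00 Y29.00
G1 X0.00 Y29.00
G1 X0.00 Y0.00
; layer 8
G0 Z13.00
G0 X0.00 Y0.00
G1 X10.00 Y0.00
G1 X10.00 Y29.00
G1 X0.00 Y29.00
G1 X0.00 Y0.00
M2 ; end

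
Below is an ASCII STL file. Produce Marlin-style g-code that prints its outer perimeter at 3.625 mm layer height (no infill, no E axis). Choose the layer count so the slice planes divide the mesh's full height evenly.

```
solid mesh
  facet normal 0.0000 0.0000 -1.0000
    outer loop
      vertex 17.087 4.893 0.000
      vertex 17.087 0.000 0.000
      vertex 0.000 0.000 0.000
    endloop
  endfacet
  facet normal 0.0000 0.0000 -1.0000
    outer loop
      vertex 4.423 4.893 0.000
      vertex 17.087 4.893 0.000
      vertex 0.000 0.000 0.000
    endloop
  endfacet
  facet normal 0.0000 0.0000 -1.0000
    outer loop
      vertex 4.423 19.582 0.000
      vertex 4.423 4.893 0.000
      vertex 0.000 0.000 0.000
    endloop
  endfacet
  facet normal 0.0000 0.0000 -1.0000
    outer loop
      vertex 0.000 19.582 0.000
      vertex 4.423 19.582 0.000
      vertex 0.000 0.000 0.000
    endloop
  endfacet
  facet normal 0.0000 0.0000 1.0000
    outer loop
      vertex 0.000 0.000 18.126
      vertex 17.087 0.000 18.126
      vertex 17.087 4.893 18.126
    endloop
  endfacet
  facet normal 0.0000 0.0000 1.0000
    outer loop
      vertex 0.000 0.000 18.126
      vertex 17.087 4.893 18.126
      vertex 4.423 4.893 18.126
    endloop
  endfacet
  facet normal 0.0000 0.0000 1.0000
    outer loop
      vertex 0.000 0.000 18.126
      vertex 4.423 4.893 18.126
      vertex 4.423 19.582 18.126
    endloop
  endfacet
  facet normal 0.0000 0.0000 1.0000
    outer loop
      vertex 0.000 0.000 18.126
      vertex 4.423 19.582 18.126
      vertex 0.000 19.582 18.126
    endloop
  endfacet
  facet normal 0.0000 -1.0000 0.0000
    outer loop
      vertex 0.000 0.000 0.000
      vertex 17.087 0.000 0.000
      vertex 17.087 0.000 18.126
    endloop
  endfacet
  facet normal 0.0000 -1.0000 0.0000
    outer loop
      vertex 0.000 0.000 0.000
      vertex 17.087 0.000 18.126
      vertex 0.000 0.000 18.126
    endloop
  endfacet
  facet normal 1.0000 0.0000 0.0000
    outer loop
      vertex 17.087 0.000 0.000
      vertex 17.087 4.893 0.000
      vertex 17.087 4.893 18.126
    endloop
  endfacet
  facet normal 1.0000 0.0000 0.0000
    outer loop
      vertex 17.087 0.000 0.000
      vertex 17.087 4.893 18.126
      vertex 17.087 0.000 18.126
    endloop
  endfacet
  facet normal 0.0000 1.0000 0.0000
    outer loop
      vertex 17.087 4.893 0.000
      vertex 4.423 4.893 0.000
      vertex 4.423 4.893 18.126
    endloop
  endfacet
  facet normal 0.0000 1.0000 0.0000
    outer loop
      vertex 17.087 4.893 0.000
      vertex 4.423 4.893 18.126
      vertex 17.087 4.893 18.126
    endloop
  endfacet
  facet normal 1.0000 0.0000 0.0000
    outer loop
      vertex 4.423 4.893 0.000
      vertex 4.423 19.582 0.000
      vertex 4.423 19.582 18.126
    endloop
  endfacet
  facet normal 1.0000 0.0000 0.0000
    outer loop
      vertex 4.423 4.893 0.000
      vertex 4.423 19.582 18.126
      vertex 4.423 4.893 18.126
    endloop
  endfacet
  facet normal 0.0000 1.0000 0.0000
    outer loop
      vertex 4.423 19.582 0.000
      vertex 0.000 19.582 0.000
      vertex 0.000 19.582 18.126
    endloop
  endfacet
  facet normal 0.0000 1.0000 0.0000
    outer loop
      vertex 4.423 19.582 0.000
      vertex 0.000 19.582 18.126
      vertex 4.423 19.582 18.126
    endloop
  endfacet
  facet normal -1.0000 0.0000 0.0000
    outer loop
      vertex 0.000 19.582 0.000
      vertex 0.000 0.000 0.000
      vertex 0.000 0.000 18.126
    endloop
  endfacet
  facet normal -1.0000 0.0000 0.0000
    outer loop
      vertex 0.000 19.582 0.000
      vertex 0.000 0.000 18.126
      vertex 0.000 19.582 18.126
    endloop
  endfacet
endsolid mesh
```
; perimeter-only toolpath
G21 ; units = mm
G90 ; absolute positioning
G28 ; home
; layer 1
G0 Z3.625
G0 X0.000 Y0.000
G1 X17.087 Y0.000
G1 X17.087 Y4.893
G1 X4.423 Y4.893
G1 X4.423 Y19.582
G1 X0.000 Y19.582
G1 X0.000 Y0.000
; layer 2
G0 Z7.250
G0 X0.000 Y0.000
G1 X17.087 Y0.000
G1 X17.087 Y4.893
G1 X4.423 Y4.893
G1 X4.423 Y19.582
G1 X0.000 Y19.582
G1 X0.000 Y0.000
; layer 3
G0 Z10.876
G0 X0.000 Y0.000
G1 X17.087 Y0.000
G1 X17.087 Y4.893
G1 X4.423 Y4.893
G1 X4.423 Y19.582
G1 X0.000 Y19.582
G1 X0.000 Y0.000
; layer 4
G0 Z14.501
G0 X0.000 Y0.000
G1 X17.087 Y0.000
G1 X17.087 Y4.893
G1 X4.423 Y4.893
G1 X4.423 Y19.582
G1 X0.000 Y19.582
G1 X0.000 Y0.000
; layer 5
G0 Z18.126
G0 X0.000 Y0.000
G1 X17.087 Y0.000
G1 X17.087 Y4.893
G1 X4.423 Y4.893
G1 X4.423 Y19.582
G1 X0.000 Y19.582
G1 X0.000 Y0.000
M2 ; end

The solid is an L-shaped prism: outer 17.1 × 19.6 mm, arm thicknesses ≈ 4.89 mm (horizontal) and 4.42 mm (vertical), extruded 18.1 mm in z. Slicing at Δz = 3.625 mm — 5 equal slices spanning the solid's height, so layer i sits at z = i·h/5 — gives 5 non-empty perimeters. Each is a 6-segment closed polygon; G0 lifts to the layer z and rapids to the start vertex, then G1 traces the edges.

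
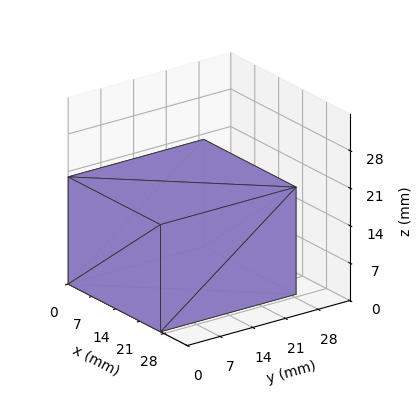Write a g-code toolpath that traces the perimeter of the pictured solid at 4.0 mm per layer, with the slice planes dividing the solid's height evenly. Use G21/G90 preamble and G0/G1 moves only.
Reading the render: the shape is a rectangular box, roughly 27 × 29 mm footprint and 20 mm tall (dimensions read to the nearest mm from the axis ticks). For the g-code, the solid's height is divided into equal slices at the stated Δz and each level perimeter traced with G1 moves after a G0 lift.

; perimeter-only toolpath
G21 ; units = mm
G90 ; absolute positioning
G28 ; home
; layer 1
G0 Z4.0
G0 X0.0 Y0.0
G1 X27.0 Y0.0
G1 X27.0 Y29.0
G1 X0.0 Y29.0
G1 X0.0 Y0.0
; layer 2
G0 Z8.0
G0 X0.0 Y0.0
G1 X27.0 Y0.0
G1 X27.0 Y29.0
G1 X0.0 Y29.0
G1 X0.0 Y0.0
; layer 3
G0 Z12.0
G0 X0.0 Y0.0
G1 X27.0 Y0.0
G1 X27.0 Y29.0
G1 X0.0 Y29.0
G1 X0.0 Y0.0
; layer 4
G0 Z16.0
G0 X0.0 Y0.0
G1 X27.0 Y0.0
G1 X27.0 Y29.0
G1 X0.0 Y29.0
G1 X0.0 Y0.0
; layer 5
G0 Z20.0
G0 X0.0 Y0.0
G1 X27.0 Y0.0
G1 X27.0 Y29.0
G1 X0.0 Y29.0
G1 X0.0 Y0.0
M2 ; end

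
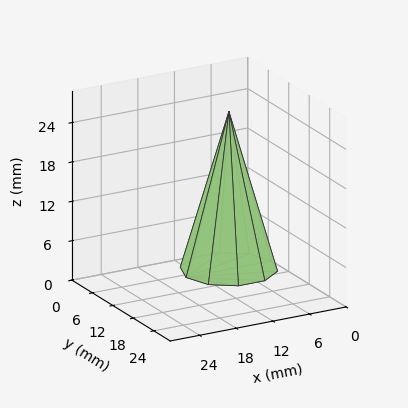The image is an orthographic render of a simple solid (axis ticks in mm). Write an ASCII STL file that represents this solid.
Reading the render: the shape is a regular 10-sided pyramid, base circumscribed radius ≈ 7 mm, apex at z ≈ 24 mm (dimensions read to the nearest mm from the axis ticks). For the STL, each face is triangulated and given an outward normal.

solid part
  facet normal 0.0000 0.0000 -1.0000
    outer loop
      vertex 9.163 13.657 0.000
      vertex 12.663 11.114 0.000
      vertex 14.000 7.000 0.000
    endloop
  endfacet
  facet normal 0.0000 0.0000 -1.0000
    outer loop
      vertex 4.837 13.657 0.000
      vertex 9.163 13.657 0.000
      vertex 14.000 7.000 0.000
    endloop
  endfacet
  facet normal 0.0000 0.0000 -1.0000
    outer loop
      vertex 1.337 11.114 0.000
      vertex 4.837 13.657 0.000
      vertex 14.000 7.000 0.000
    endloop
  endfacet
  facet normal 0.0000 0.0000 -1.0000
    outer loop
      vertex 0.000 7.000 0.000
      vertex 1.337 11.114 0.000
      vertex 14.000 7.000 0.000
    endloop
  endfacet
  facet normal 0.0000 0.0000 -1.0000
    outer loop
      vertex 1.337 2.886 0.000
      vertex 0.000 7.000 0.000
      vertex 14.000 7.000 0.000
    endloop
  endfacet
  facet normal 0.0000 0.0000 -1.0000
    outer loop
      vertex 4.837 0.343 0.000
      vertex 1.337 2.886 0.000
      vertex 14.000 7.000 0.000
    endloop
  endfacet
  facet normal 0.0000 0.0000 -1.0000
    outer loop
      vertex 9.163 0.343 0.000
      vertex 4.837 0.343 0.000
      vertex 14.000 7.000 0.000
    endloop
  endfacet
  facet normal 0.0000 0.0000 -1.0000
    outer loop
      vertex 12.663 2.886 0.000
      vertex 9.163 0.343 0.000
      vertex 14.000 7.000 0.000
    endloop
  endfacet
  facet normal 0.9164 0.2978 0.2673
    outer loop
      vertex 14.000 7.000 0.000
      vertex 12.663 11.114 0.000
      vertex 7.000 7.000 24.000
    endloop
  endfacet
  facet normal 0.5664 0.7796 0.2673
    outer loop
      vertex 12.663 11.114 0.000
      vertex 9.163 13.657 0.000
      vertex 7.000 7.000 24.000
    endloop
  endfacet
  facet normal 0.0000 0.9636 0.2673
    outer loop
      vertex 9.163 13.657 0.000
      vertex 4.837 13.657 0.000
      vertex 7.000 7.000 24.000
    endloop
  endfacet
  facet normal -0.5664 0.7796 0.2673
    outer loop
      vertex 4.837 13.657 0.000
      vertex 1.337 11.114 0.000
      vertex 7.000 7.000 24.000
    endloop
  endfacet
  facet normal -0.9164 0.2978 0.2673
    outer loop
      vertex 1.337 11.114 0.000
      vertex 0.000 7.000 0.000
      vertex 7.000 7.000 24.000
    endloop
  endfacet
  facet normal -0.9164 -0.2978 0.2673
    outer loop
      vertex 0.000 7.000 0.000
      vertex 1.337 2.886 0.000
      vertex 7.000 7.000 24.000
    endloop
  endfacet
  facet normal -0.5664 -0.7796 0.2673
    outer loop
      vertex 1.337 2.886 0.000
      vertex 4.837 0.343 0.000
      vertex 7.000 7.000 24.000
    endloop
  endfacet
  facet normal 0.0000 -0.9636 0.2673
    outer loop
      vertex 4.837 0.343 0.000
      vertex 9.163 0.343 0.000
      vertex 7.000 7.000 24.000
    endloop
  endfacet
  facet normal 0.5664 -0.7796 0.2673
    outer loop
      vertex 9.163 0.343 0.000
      vertex 12.663 2.886 0.000
      vertex 7.000 7.000 24.000
    endloop
  endfacet
  facet normal 0.9164 -0.2978 0.2673
    outer loop
      vertex 12.663 2.886 0.000
      vertex 14.000 7.000 0.000
      vertex 7.000 7.000 24.000
    endloop
  endfacet
endsolid part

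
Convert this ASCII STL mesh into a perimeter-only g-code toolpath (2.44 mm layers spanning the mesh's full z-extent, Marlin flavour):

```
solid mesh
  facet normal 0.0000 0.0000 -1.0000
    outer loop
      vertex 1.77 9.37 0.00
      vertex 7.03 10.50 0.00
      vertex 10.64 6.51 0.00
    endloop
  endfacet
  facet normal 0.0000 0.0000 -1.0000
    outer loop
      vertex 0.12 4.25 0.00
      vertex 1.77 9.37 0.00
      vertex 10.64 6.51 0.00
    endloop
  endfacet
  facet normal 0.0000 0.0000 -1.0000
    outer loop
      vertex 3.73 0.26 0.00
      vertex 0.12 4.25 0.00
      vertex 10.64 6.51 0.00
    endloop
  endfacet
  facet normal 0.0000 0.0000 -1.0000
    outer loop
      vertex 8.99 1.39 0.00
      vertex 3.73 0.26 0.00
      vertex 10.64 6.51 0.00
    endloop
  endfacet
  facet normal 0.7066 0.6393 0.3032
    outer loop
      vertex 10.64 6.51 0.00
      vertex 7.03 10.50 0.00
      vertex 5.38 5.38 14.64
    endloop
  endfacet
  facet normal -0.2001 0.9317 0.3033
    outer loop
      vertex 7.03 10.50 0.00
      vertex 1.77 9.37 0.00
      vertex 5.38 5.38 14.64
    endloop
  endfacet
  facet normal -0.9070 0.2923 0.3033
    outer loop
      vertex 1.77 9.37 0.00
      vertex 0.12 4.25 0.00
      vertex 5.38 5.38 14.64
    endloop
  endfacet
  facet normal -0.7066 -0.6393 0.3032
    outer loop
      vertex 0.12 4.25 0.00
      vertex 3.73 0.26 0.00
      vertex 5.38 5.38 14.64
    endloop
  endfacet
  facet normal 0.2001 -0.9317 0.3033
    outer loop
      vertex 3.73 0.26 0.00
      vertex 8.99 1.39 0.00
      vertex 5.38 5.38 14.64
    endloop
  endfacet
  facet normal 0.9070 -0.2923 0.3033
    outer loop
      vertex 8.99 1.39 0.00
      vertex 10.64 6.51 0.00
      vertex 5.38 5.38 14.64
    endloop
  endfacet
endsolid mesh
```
; perimeter-only toolpath
G21 ; units = mm
G90 ; absolute positioning
G28 ; home
; layer 1
G0 Z2.44
G0 X9.76 Y6.32
G1 X6.75 Y9.65
G1 X2.37 Y8.70
G1 X1.00 Y4.44
G1 X4.00 Y1.11
G1 X8.39 Y2.05
G1 X9.76 Y6.32
; layer 2
G0 Z4.88
G0 X8.89 Y6.13
G1 X6.48 Y8.79
G1 X2.97 Y8.04
G1 X1.87 Y4.63
G1 X4.28 Y1.97
G1 X7.79 Y2.72
G1 X8.89 Y6.13
; layer 3
G0 Z7.32
G0 X8.01 Y5.95
G1 X6.21 Y7.94
G1 X3.58 Y7.38
G1 X2.75 Y4.81
G1 X4.55 Y2.82
G1 X7.19 Y3.38
G1 X8.01 Y5.95
; layer 4
G0 Z9.76
G0 X7.13 Y5.76
G1 X5.93 Y7.09
G1 X4.18 Y6.71
G1 X3.63 Y5.00
G1 X4.83 Y3.67
G1 X6.58 Y4.05
G1 X7.13 Y5.76
; layer 5
G0 Z12.20
G0 X6.26 Y5.57
G1 X5.65 Y6.23
G1 X4.78 Y6.04
G1 X4.50 Y5.19
G1 X5.10 Y4.53
G1 X5.98 Y4.71
G1 X6.26 Y5.57
M2 ; end

The solid is a regular 6-sided pyramid, base circumscribed radius ≈ 5.38 mm, apex at z ≈ 14.6 mm. Slicing at Δz = 2.44 mm — 6 equal slices spanning the solid's height, so layer i sits at z = i·h/6 — gives 5 non-empty perimeters. Each is a 6-segment closed polygon; G0 lifts to the layer z and rapids to the start vertex, then G1 traces the edges. The cross-section shrinks linearly with z (the slice at the apex is degenerate and omitted).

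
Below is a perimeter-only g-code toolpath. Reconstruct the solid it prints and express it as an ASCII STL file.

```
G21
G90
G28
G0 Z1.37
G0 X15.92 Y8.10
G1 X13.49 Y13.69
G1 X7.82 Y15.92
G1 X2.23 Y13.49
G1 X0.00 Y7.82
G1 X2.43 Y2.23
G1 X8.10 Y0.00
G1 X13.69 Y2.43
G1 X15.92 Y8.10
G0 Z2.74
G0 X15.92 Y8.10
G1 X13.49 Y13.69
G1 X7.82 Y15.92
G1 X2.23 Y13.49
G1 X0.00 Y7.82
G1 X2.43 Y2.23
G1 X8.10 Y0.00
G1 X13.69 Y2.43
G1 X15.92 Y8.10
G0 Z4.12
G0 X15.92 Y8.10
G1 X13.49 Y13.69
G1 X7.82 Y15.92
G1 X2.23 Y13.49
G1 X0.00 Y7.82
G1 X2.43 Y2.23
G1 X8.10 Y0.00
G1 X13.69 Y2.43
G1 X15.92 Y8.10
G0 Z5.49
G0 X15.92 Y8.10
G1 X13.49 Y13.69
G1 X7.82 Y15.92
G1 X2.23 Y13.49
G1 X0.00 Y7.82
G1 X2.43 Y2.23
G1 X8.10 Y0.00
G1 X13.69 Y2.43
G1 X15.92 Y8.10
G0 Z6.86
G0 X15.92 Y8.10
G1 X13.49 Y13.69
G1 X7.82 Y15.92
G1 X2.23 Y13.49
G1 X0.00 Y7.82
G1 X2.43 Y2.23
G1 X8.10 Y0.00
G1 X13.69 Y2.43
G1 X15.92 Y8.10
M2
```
solid part
  facet normal 0.0000 0.0000 -1.0000
    outer loop
      vertex 7.82 15.92 0.00
      vertex 13.49 13.69 0.00
      vertex 15.92 8.10 0.00
    endloop
  endfacet
  facet normal 0.0000 0.0000 -1.0000
    outer loop
      vertex 2.23 13.49 0.00
      vertex 7.82 15.92 0.00
      vertex 15.92 8.10 0.00
    endloop
  endfacet
  facet normal 0.0000 0.0000 -1.0000
    outer loop
      vertex 0.00 7.82 0.00
      vertex 2.23 13.49 0.00
      vertex 15.92 8.10 0.00
    endloop
  endfacet
  facet normal 0.0000 0.0000 -1.0000
    outer loop
      vertex 2.43 2.23 0.00
      vertex 0.00 7.82 0.00
      vertex 15.92 8.10 0.00
    endloop
  endfacet
  facet normal 0.0000 0.0000 -1.0000
    outer loop
      vertex 8.10 0.00 0.00
      vertex 2.43 2.23 0.00
      vertex 15.92 8.10 0.00
    endloop
  endfacet
  facet normal 0.0000 0.0000 -1.0000
    outer loop
      vertex 13.69 2.43 0.00
      vertex 8.10 0.00 0.00
      vertex 15.92 8.10 0.00
    endloop
  endfacet
  facet normal 0.0000 0.0000 1.0000
    outer loop
      vertex 15.92 8.10 6.86
      vertex 13.49 13.69 6.86
      vertex 7.82 15.92 6.86
    endloop
  endfacet
  facet normal 0.0000 0.0000 1.0000
    outer loop
      vertex 15.92 8.10 6.86
      vertex 7.82 15.92 6.86
      vertex 2.23 13.49 6.86
    endloop
  endfacet
  facet normal 0.0000 0.0000 1.0000
    outer loop
      vertex 15.92 8.10 6.86
      vertex 2.23 13.49 6.86
      vertex 0.00 7.82 6.86
    endloop
  endfacet
  facet normal 0.0000 0.0000 1.0000
    outer loop
      vertex 15.92 8.10 6.86
      vertex 0.00 7.82 6.86
      vertex 2.43 2.23 6.86
    endloop
  endfacet
  facet normal 0.0000 0.0000 1.0000
    outer loop
      vertex 15.92 8.10 6.86
      vertex 2.43 2.23 6.86
      vertex 8.10 0.00 6.86
    endloop
  endfacet
  facet normal 0.0000 0.0000 1.0000
    outer loop
      vertex 15.92 8.10 6.86
      vertex 8.10 0.00 6.86
      vertex 13.69 2.43 6.86
    endloop
  endfacet
  facet normal 0.9171 0.3987 0.0000
    outer loop
      vertex 15.92 8.10 0.00
      vertex 13.49 13.69 0.00
      vertex 13.49 13.69 6.86
    endloop
  endfacet
  facet normal 0.9171 0.3987 0.0000
    outer loop
      vertex 15.92 8.10 0.00
      vertex 13.49 13.69 6.86
      vertex 15.92 8.10 6.86
    endloop
  endfacet
  facet normal 0.3660 0.9306 0.0000
    outer loop
      vertex 13.49 13.69 0.00
      vertex 7.82 15.92 0.00
      vertex 7.82 15.92 6.86
    endloop
  endfacet
  facet normal 0.3660 0.9306 0.0000
    outer loop
      vertex 13.49 13.69 0.00
      vertex 7.82 15.92 6.86
      vertex 13.49 13.69 6.86
    endloop
  endfacet
  facet normal -0.3987 0.9171 0.0000
    outer loop
      vertex 7.82 15.92 0.00
      vertex 2.23 13.49 0.00
      vertex 2.23 13.49 6.86
    endloop
  endfacet
  facet normal -0.3987 0.9171 0.0000
    outer loop
      vertex 7.82 15.92 0.00
      vertex 2.23 13.49 6.86
      vertex 7.82 15.92 6.86
    endloop
  endfacet
  facet normal -0.9306 0.3660 0.0000
    outer loop
      vertex 2.23 13.49 0.00
      vertex 0.00 7.82 0.00
      vertex 0.00 7.82 6.86
    endloop
  endfacet
  facet normal -0.9306 0.3660 0.0000
    outer loop
      vertex 2.23 13.49 0.00
      vertex 0.00 7.82 6.86
      vertex 2.23 13.49 6.86
    endloop
  endfacet
  facet normal -0.9171 -0.3987 0.0000
    outer loop
      vertex 0.00 7.82 0.00
      vertex 2.43 2.23 0.00
      vertex 2.43 2.23 6.86
    endloop
  endfacet
  facet normal -0.9171 -0.3987 0.0000
    outer loop
      vertex 0.00 7.82 0.00
      vertex 2.43 2.23 6.86
      vertex 0.00 7.82 6.86
    endloop
  endfacet
  facet normal -0.3660 -0.9306 0.0000
    outer loop
      vertex 2.43 2.23 0.00
      vertex 8.10 0.00 0.00
      vertex 8.10 0.00 6.86
    endloop
  endfacet
  facet normal -0.3660 -0.9306 0.0000
    outer loop
      vertex 2.43 2.23 0.00
      vertex 8.10 0.00 6.86
      vertex 2.43 2.23 6.86
    endloop
  endfacet
  facet normal 0.3987 -0.9171 0.0000
    outer loop
      vertex 8.10 0.00 0.00
      vertex 13.69 2.43 0.00
      vertex 13.69 2.43 6.86
    endloop
  endfacet
  facet normal 0.3987 -0.9171 0.0000
    outer loop
      vertex 8.10 0.00 0.00
      vertex 13.69 2.43 6.86
      vertex 8.10 0.00 6.86
    endloop
  endfacet
  facet normal 0.9306 -0.3660 0.0000
    outer loop
      vertex 13.69 2.43 0.00
      vertex 15.92 8.10 0.00
      vertex 15.92 8.10 6.86
    endloop
  endfacet
  facet normal 0.9306 -0.3660 0.0000
    outer loop
      vertex 13.69 2.43 0.00
      vertex 15.92 8.10 6.86
      vertex 13.69 2.43 6.86
    endloop
  endfacet
endsolid part

The G0 Z moves step by Δz≈1.37 mm. Every layer's G1 loop is the same polygon, so the solid is a straight extrusion of it from z=0 to z≈6.86. Closing with flat bottom and top caps and triangulating gives 28 facets — a regular 8-sided prism (a cylinder approximated with 8 flat sides), circumscribed radius ≈ 7.96 mm, height ≈ 6.86 mm.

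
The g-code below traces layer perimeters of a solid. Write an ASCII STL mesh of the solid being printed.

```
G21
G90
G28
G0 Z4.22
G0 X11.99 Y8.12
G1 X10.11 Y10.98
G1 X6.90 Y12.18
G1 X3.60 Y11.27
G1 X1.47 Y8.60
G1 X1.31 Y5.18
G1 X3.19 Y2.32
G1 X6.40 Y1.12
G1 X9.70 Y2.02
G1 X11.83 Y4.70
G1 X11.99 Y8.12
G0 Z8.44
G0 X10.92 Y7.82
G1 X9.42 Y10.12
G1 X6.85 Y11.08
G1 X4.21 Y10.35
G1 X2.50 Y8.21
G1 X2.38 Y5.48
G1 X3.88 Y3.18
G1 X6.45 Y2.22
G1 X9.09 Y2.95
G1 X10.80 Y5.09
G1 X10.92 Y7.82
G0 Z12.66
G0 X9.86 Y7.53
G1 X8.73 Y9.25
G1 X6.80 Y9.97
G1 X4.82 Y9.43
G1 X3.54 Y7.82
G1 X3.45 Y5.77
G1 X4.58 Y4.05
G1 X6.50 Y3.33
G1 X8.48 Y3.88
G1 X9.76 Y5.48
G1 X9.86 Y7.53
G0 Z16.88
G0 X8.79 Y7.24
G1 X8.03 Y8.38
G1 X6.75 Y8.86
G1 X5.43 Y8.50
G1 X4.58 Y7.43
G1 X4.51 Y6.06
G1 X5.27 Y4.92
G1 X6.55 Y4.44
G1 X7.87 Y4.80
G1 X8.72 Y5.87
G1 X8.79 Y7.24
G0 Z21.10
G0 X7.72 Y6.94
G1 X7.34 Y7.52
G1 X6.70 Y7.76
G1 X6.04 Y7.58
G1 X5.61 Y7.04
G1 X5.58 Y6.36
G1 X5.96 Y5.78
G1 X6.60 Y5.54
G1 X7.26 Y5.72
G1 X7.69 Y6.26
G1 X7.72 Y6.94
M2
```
solid part
  facet normal 0.0000 0.0000 -1.0000
    outer loop
      vertex 6.95 13.29 0.00
      vertex 10.80 11.85 0.00
      vertex 13.06 8.41 0.00
    endloop
  endfacet
  facet normal 0.0000 0.0000 -1.0000
    outer loop
      vertex 2.99 12.20 0.00
      vertex 6.95 13.29 0.00
      vertex 13.06 8.41 0.00
    endloop
  endfacet
  facet normal 0.0000 0.0000 -1.0000
    outer loop
      vertex 0.43 8.99 0.00
      vertex 2.99 12.20 0.00
      vertex 13.06 8.41 0.00
    endloop
  endfacet
  facet normal 0.0000 0.0000 -1.0000
    outer loop
      vertex 0.24 4.89 0.00
      vertex 0.43 8.99 0.00
      vertex 13.06 8.41 0.00
    endloop
  endfacet
  facet normal 0.0000 0.0000 -1.0000
    outer loop
      vertex 2.50 1.45 0.00
      vertex 0.24 4.89 0.00
      vertex 13.06 8.41 0.00
    endloop
  endfacet
  facet normal 0.0000 0.0000 -1.0000
    outer loop
      vertex 6.35 0.01 0.00
      vertex 2.50 1.45 0.00
      vertex 13.06 8.41 0.00
    endloop
  endfacet
  facet normal 0.0000 0.0000 -1.0000
    outer loop
      vertex 10.31 1.10 0.00
      vertex 6.35 0.01 0.00
      vertex 13.06 8.41 0.00
    endloop
  endfacet
  facet normal 0.0000 0.0000 -1.0000
    outer loop
      vertex 12.87 4.31 0.00
      vertex 10.31 1.10 0.00
      vertex 13.06 8.41 0.00
    endloop
  endfacet
  facet normal 0.8109 0.5327 0.2423
    outer loop
      vertex 13.06 8.41 0.00
      vertex 10.80 11.85 0.00
      vertex 6.65 6.65 25.32
    endloop
  endfacet
  facet normal 0.3399 0.9087 0.2423
    outer loop
      vertex 10.80 11.85 0.00
      vertex 6.95 13.29 0.00
      vertex 6.65 6.65 25.32
    endloop
  endfacet
  facet normal -0.2575 0.9354 0.2423
    outer loop
      vertex 6.95 13.29 0.00
      vertex 2.99 12.20 0.00
      vertex 6.65 6.65 25.32
    endloop
  endfacet
  facet normal -0.7585 0.6049 0.2422
    outer loop
      vertex 2.99 12.20 0.00
      vertex 0.43 8.99 0.00
      vertex 6.65 6.65 25.32
    endloop
  endfacet
  facet normal -0.9692 0.0449 0.2422
    outer loop
      vertex 0.43 8.99 0.00
      vertex 0.24 4.89 0.00
      vertex 6.65 6.65 25.32
    endloop
  endfacet
  facet normal -0.8109 -0.5327 0.2423
    outer loop
      vertex 0.24 4.89 0.00
      vertex 2.50 1.45 0.00
      vertex 6.65 6.65 25.32
    endloop
  endfacet
  facet normal -0.3399 -0.9087 0.2423
    outer loop
      vertex 2.50 1.45 0.00
      vertex 6.35 0.01 0.00
      vertex 6.65 6.65 25.32
    endloop
  endfacet
  facet normal 0.2575 -0.9354 0.2423
    outer loop
      vertex 6.35 0.01 0.00
      vertex 10.31 1.10 0.00
      vertex 6.65 6.65 25.32
    endloop
  endfacet
  facet normal 0.7585 -0.6049 0.2422
    outer loop
      vertex 10.31 1.10 0.00
      vertex 12.87 4.31 0.00
      vertex 6.65 6.65 25.32
    endloop
  endfacet
  facet normal 0.9692 -0.0449 0.2422
    outer loop
      vertex 12.87 4.31 0.00
      vertex 13.06 8.41 0.00
      vertex 6.65 6.65 25.32
    endloop
  endfacet
endsolid part

The G0 Z moves step by Δz≈4.22 mm. The G1 loops shrink linearly with z, so the solid tapers from its base footprint up to z≈25.3. Closing with a flat bottom cap and the tapered top and triangulating gives 18 facets — a regular 10-sided pyramid, base circumscribed radius ≈ 6.65 mm, apex at z ≈ 25.3 mm.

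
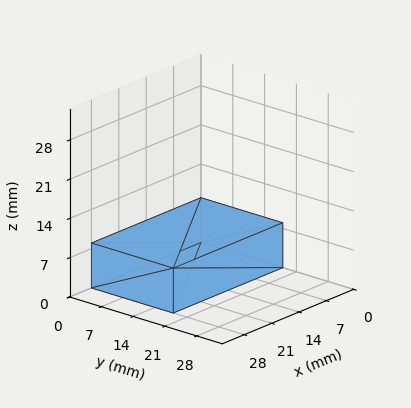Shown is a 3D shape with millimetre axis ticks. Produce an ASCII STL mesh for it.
Reading the render: the shape is a rectangular box, roughly 28 × 18 mm footprint and 8 mm tall (dimensions read to the nearest mm from the axis ticks). For the STL, each face is triangulated and given an outward normal.

solid part
  facet normal 0.0000 0.0000 -1.0000
    outer loop
      vertex 28.0 18.0 0.0
      vertex 28.0 0.0 0.0
      vertex 0.0 0.0 0.0
    endloop
  endfacet
  facet normal 0.0000 0.0000 -1.0000
    outer loop
      vertex 0.0 18.0 0.0
      vertex 28.0 18.0 0.0
      vertex 0.0 0.0 0.0
    endloop
  endfacet
  facet normal 0.0000 0.0000 1.0000
    outer loop
      vertex 0.0 0.0 8.0
      vertex 28.0 0.0 8.0
      vertex 28.0 18.0 8.0
    endloop
  endfacet
  facet normal 0.0000 0.0000 1.0000
    outer loop
      vertex 0.0 0.0 8.0
      vertex 28.0 18.0 8.0
      vertex 0.0 18.0 8.0
    endloop
  endfacet
  facet normal 0.0000 -1.0000 0.0000
    outer loop
      vertex 0.0 0.0 0.0
      vertex 28.0 0.0 0.0
      vertex 28.0 0.0 8.0
    endloop
  endfacet
  facet normal 0.0000 -1.0000 0.0000
    outer loop
      vertex 0.0 0.0 0.0
      vertex 28.0 0.0 8.0
      vertex 0.0 0.0 8.0
    endloop
  endfacet
  facet normal 0.0000 1.0000 0.0000
    outer loop
      vertex 28.0 18.0 8.0
      vertex 28.0 18.0 0.0
      vertex 0.0 18.0 0.0
    endloop
  endfacet
  facet normal 0.0000 1.0000 0.0000
    outer loop
      vertex 0.0 18.0 8.0
      vertex 28.0 18.0 8.0
      vertex 0.0 18.0 0.0
    endloop
  endfacet
  facet normal -1.0000 0.0000 0.0000
    outer loop
      vertex 0.0 18.0 8.0
      vertex 0.0 18.0 0.0
      vertex 0.0 0.0 0.0
    endloop
  endfacet
  facet normal -1.0000 0.0000 0.0000
    outer loop
      vertex 0.0 0.0 8.0
      vertex 0.0 18.0 8.0
      vertex 0.0 0.0 0.0
    endloop
  endfacet
  facet normal 1.0000 0.0000 0.0000
    outer loop
      vertex 28.0 0.0 0.0
      vertex 28.0 18.0 0.0
      vertex 28.0 18.0 8.0
    endloop
  endfacet
  facet normal 1.0000 0.0000 0.0000
    outer loop
      vertex 28.0 0.0 0.0
      vertex 28.0 18.0 8.0
      vertex 28.0 0.0 8.0
    endloop
  endfacet
endsolid part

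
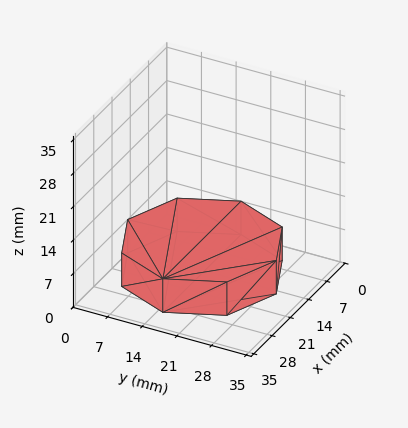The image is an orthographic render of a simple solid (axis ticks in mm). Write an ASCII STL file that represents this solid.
Reading the render: the shape is a regular 8-sided prism (a cylinder approximated with 8 flat sides), circumscribed radius ≈ 15 mm, height ≈ 7 mm (dimensions read to the nearest mm from the axis ticks). For the STL, each face is triangulated and given an outward normal.

solid part
  facet normal 0.0000 0.0000 -1.0000
    outer loop
      vertex 15.00 30.00 0.00
      vertex 25.61 25.61 0.00
      vertex 30.00 15.00 0.00
    endloop
  endfacet
  facet normal 0.0000 0.0000 -1.0000
    outer loop
      vertex 4.39 25.61 0.00
      vertex 15.00 30.00 0.00
      vertex 30.00 15.00 0.00
    endloop
  endfacet
  facet normal 0.0000 0.0000 -1.0000
    outer loop
      vertex 0.00 15.00 0.00
      vertex 4.39 25.61 0.00
      vertex 30.00 15.00 0.00
    endloop
  endfacet
  facet normal 0.0000 0.0000 -1.0000
    outer loop
      vertex 4.39 4.39 0.00
      vertex 0.00 15.00 0.00
      vertex 30.00 15.00 0.00
    endloop
  endfacet
  facet normal 0.0000 0.0000 -1.0000
    outer loop
      vertex 15.00 0.00 0.00
      vertex 4.39 4.39 0.00
      vertex 30.00 15.00 0.00
    endloop
  endfacet
  facet normal 0.0000 0.0000 -1.0000
    outer loop
      vertex 25.61 4.39 0.00
      vertex 15.00 0.00 0.00
      vertex 30.00 15.00 0.00
    endloop
  endfacet
  facet normal 0.0000 0.0000 1.0000
    outer loop
      vertex 30.00 15.00 7.00
      vertex 25.61 25.61 7.00
      vertex 15.00 30.00 7.00
    endloop
  endfacet
  facet normal 0.0000 0.0000 1.0000
    outer loop
      vertex 30.00 15.00 7.00
      vertex 15.00 30.00 7.00
      vertex 4.39 25.61 7.00
    endloop
  endfacet
  facet normal 0.0000 0.0000 1.0000
    outer loop
      vertex 30.00 15.00 7.00
      vertex 4.39 25.61 7.00
      vertex 0.00 15.00 7.00
    endloop
  endfacet
  facet normal 0.0000 0.0000 1.0000
    outer loop
      vertex 30.00 15.00 7.00
      vertex 0.00 15.00 7.00
      vertex 4.39 4.39 7.00
    endloop
  endfacet
  facet normal 0.0000 0.0000 1.0000
    outer loop
      vertex 30.00 15.00 7.00
      vertex 4.39 4.39 7.00
      vertex 15.00 0.00 7.00
    endloop
  endfacet
  facet normal 0.0000 0.0000 1.0000
    outer loop
      vertex 30.00 15.00 7.00
      vertex 15.00 0.00 7.00
      vertex 25.61 4.39 7.00
    endloop
  endfacet
  facet normal 0.9240 0.3823 0.0000
    outer loop
      vertex 30.00 15.00 0.00
      vertex 25.61 25.61 0.00
      vertex 25.61 25.61 7.00
    endloop
  endfacet
  facet normal 0.9240 0.3823 0.0000
    outer loop
      vertex 30.00 15.00 0.00
      vertex 25.61 25.61 7.00
      vertex 30.00 15.00 7.00
    endloop
  endfacet
  facet normal 0.3823 0.9240 0.0000
    outer loop
      vertex 25.61 25.61 0.00
      vertex 15.00 30.00 0.00
      vertex 15.00 30.00 7.00
    endloop
  endfacet
  facet normal 0.3823 0.9240 0.0000
    outer loop
      vertex 25.61 25.61 0.00
      vertex 15.00 30.00 7.00
      vertex 25.61 25.61 7.00
    endloop
  endfacet
  facet normal -0.3823 0.9240 0.0000
    outer loop
      vertex 15.00 30.00 0.00
      vertex 4.39 25.61 0.00
      vertex 4.39 25.61 7.00
    endloop
  endfacet
  facet normal -0.3823 0.9240 0.0000
    outer loop
      vertex 15.00 30.00 0.00
      vertex 4.39 25.61 7.00
      vertex 15.00 30.00 7.00
    endloop
  endfacet
  facet normal -0.9240 0.3823 0.0000
    outer loop
      vertex 4.39 25.61 0.00
      vertex 0.00 15.00 0.00
      vertex 0.00 15.00 7.00
    endloop
  endfacet
  facet normal -0.9240 0.3823 0.0000
    outer loop
      vertex 4.39 25.61 0.00
      vertex 0.00 15.00 7.00
      vertex 4.39 25.61 7.00
    endloop
  endfacet
  facet normal -0.9240 -0.3823 0.0000
    outer loop
      vertex 0.00 15.00 0.00
      vertex 4.39 4.39 0.00
      vertex 4.39 4.39 7.00
    endloop
  endfacet
  facet normal -0.9240 -0.3823 0.0000
    outer loop
      vertex 0.00 15.00 0.00
      vertex 4.39 4.39 7.00
      vertex 0.00 15.00 7.00
    endloop
  endfacet
  facet normal -0.3823 -0.9240 0.0000
    outer loop
      vertex 4.39 4.39 0.00
      vertex 15.00 0.00 0.00
      vertex 15.00 0.00 7.00
    endloop
  endfacet
  facet normal -0.3823 -0.9240 0.0000
    outer loop
      vertex 4.39 4.39 0.00
      vertex 15.00 0.00 7.00
      vertex 4.39 4.39 7.00
    endloop
  endfacet
  facet normal 0.3823 -0.9240 0.0000
    outer loop
      vertex 15.00 0.00 0.00
      vertex 25.61 4.39 0.00
      vertex 25.61 4.39 7.00
    endloop
  endfacet
  facet normal 0.3823 -0.9240 0.0000
    outer loop
      vertex 15.00 0.00 0.00
      vertex 25.61 4.39 7.00
      vertex 15.00 0.00 7.00
    endloop
  endfacet
  facet normal 0.9240 -0.3823 0.0000
    outer loop
      vertex 25.61 4.39 0.00
      vertex 30.00 15.00 0.00
      vertex 30.00 15.00 7.00
    endloop
  endfacet
  facet normal 0.9240 -0.3823 0.0000
    outer loop
      vertex 25.61 4.39 0.00
      vertex 30.00 15.00 7.00
      vertex 25.61 4.39 7.00
    endloop
  endfacet
endsolid part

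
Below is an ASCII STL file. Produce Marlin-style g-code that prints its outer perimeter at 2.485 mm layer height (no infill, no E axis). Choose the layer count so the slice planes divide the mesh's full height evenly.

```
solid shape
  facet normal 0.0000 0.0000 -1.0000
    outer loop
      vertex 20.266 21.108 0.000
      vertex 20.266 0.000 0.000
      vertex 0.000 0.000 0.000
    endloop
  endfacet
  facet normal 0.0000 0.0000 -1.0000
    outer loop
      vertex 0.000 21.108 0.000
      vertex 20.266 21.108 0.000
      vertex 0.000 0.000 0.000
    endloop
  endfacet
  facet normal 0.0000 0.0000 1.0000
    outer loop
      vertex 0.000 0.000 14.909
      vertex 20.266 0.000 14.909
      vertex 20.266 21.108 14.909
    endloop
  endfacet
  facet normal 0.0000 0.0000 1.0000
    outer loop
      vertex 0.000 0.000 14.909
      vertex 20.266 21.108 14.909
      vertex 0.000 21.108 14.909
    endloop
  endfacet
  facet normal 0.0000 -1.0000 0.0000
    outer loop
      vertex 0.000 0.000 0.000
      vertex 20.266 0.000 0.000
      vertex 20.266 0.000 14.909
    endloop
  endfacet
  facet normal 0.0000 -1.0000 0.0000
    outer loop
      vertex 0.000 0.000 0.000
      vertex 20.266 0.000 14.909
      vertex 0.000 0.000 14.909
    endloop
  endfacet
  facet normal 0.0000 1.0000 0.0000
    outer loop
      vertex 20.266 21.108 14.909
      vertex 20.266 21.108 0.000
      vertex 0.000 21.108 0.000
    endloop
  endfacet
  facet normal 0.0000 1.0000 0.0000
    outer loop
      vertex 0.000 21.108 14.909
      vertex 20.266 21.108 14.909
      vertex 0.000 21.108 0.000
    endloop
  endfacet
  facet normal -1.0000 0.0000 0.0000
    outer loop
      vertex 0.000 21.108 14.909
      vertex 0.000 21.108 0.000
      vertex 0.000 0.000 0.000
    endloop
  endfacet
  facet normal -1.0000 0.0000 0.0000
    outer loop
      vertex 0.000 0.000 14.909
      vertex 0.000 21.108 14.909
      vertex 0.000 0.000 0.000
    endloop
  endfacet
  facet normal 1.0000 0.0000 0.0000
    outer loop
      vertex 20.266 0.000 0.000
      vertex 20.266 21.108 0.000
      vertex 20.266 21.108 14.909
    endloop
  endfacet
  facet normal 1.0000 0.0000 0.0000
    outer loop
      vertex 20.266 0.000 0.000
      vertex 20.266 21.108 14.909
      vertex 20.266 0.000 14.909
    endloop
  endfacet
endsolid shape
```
; perimeter-only toolpath
G21 ; units = mm
G90 ; absolute positioning
G28 ; home
; layer 1
G0 Z2.485
G0 X0.000 Y0.000
G1 X20.266 Y0.000
G1 X20.266 Y21.108
G1 X0.000 Y21.108
G1 X0.000 Y0.000
; layer 2
G0 Z4.970
G0 X0.000 Y0.000
G1 X20.266 Y0.000
G1 X20.266 Y21.108
G1 X0.000 Y21.108
G1 X0.000 Y0.000
; layer 3
G0 Z7.455
G0 X0.000 Y0.000
G1 X20.266 Y0.000
G1 X20.266 Y21.108
G1 X0.000 Y21.108
G1 X0.000 Y0.000
; layer 4
G0 Z9.939
G0 X0.000 Y0.000
G1 X20.266 Y0.000
G1 X20.266 Y21.108
G1 X0.000 Y21.108
G1 X0.000 Y0.000
; layer 5
G0 Z12.424
G0 X0.000 Y0.000
G1 X20.266 Y0.000
G1 X20.266 Y21.108
G1 X0.000 Y21.108
G1 X0.000 Y0.000
; layer 6
G0 Z14.909
G0 X0.000 Y0.000
G1 X20.266 Y0.000
G1 X20.266 Y21.108
G1 X0.000 Y21.108
G1 X0.000 Y0.000
M2 ; end

The solid is a rectangular box, roughly 20.3 × 21.1 mm footprint and 14.9 mm tall. Slicing at Δz = 2.485 mm — 6 equal slices spanning the solid's height, so layer i sits at z = i·h/6 — gives 6 non-empty perimeters. Each is a 4-segment closed polygon; G0 lifts to the layer z and rapids to the start vertex, then G1 traces the edges.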